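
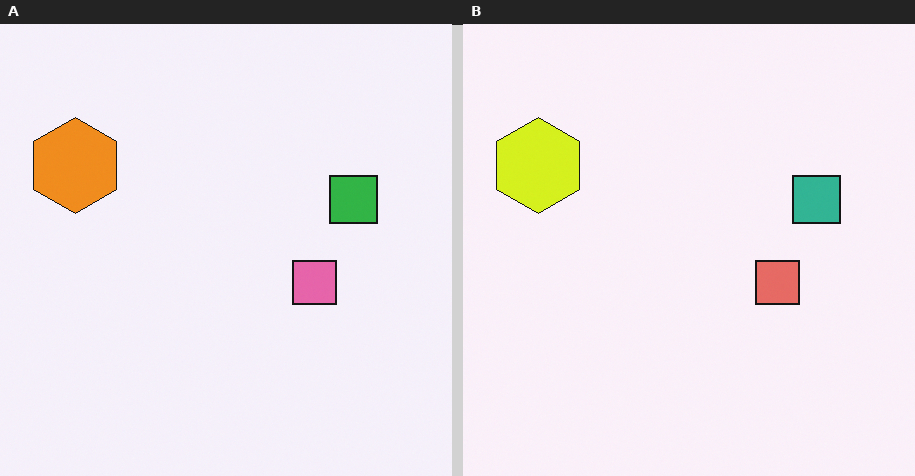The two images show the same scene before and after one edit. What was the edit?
The image was hue-shifted slightly.

Every shape's color has rotated by the same amount around the hue wheel — a uniform hue shift.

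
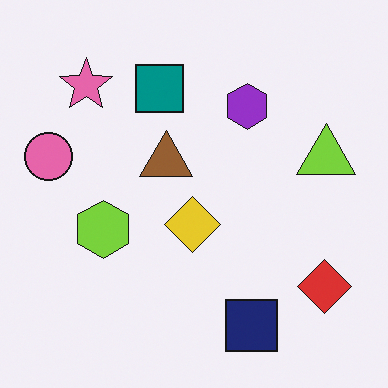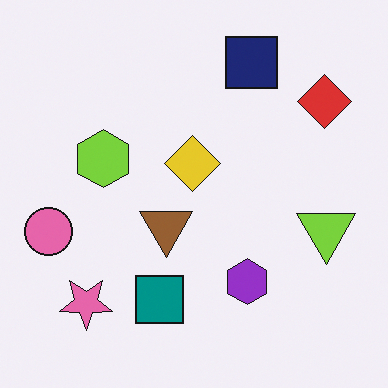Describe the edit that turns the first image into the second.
It was flipped vertically (top ↔ bottom).

The navy square is in the bottom of the first image and the top of the second — shapes on opposite sides of the horizontal midline have swapped in a mirror flip.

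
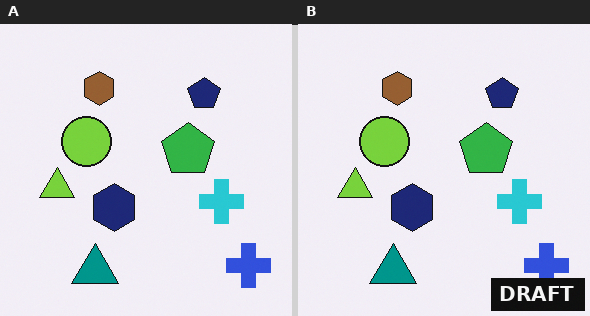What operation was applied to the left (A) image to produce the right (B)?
The transformation is: watermarked with the text "DRAFT" in the lower-right corner.

A dark label reading "DRAFT" appears in the lower-right corner.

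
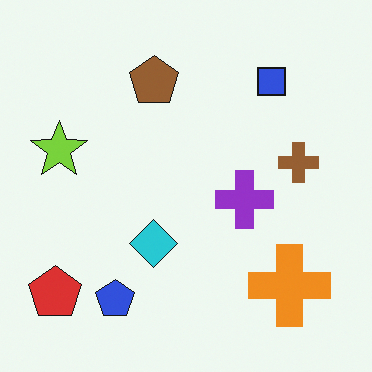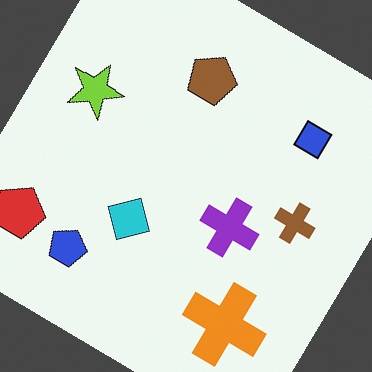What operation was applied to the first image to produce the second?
The image was rotated clockwise by a large amount — several tens of degrees.

Every shape is tilted by the same angle and the image corners show triangular fill wedges — a whole-image rotation by a non-right angle.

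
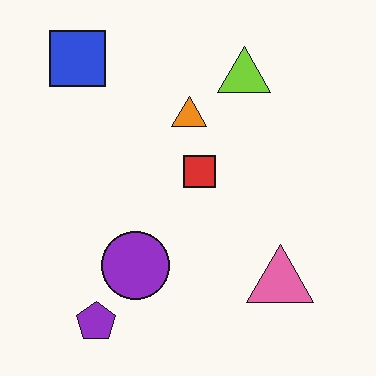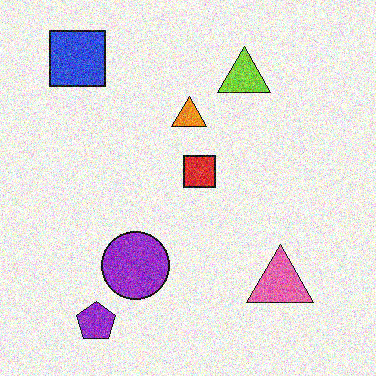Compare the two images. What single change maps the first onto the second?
The image was degraded with heavy additive noise.

Random speckle covers the whole image, including the flat background.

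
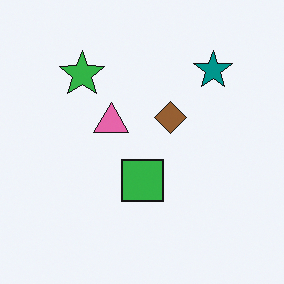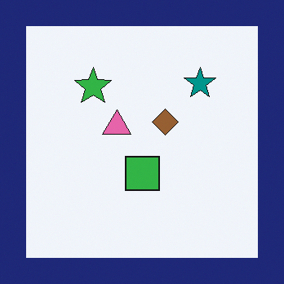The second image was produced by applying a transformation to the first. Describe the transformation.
The second image is the first framed with a navy border.

A solid navy frame runs around the edge of the second image, with the content slightly shrunk inside it.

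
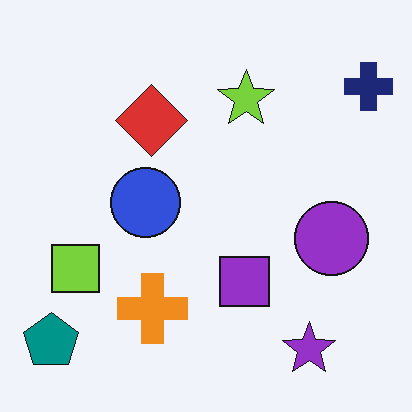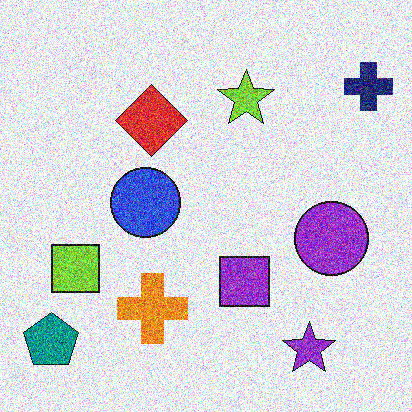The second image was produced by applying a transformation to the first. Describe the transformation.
The image was degraded with strong gaussian noise.

Random speckle covers the whole image, including the flat background.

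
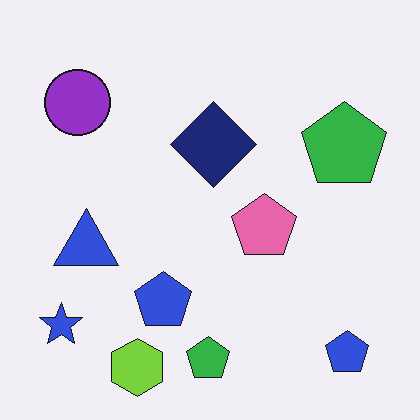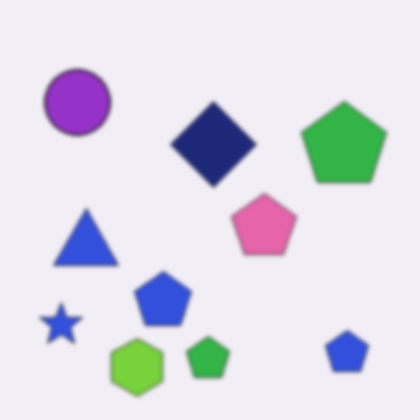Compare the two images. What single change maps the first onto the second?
It was slightly softened.

Shape edges and outlines are uniformly softened across the whole image.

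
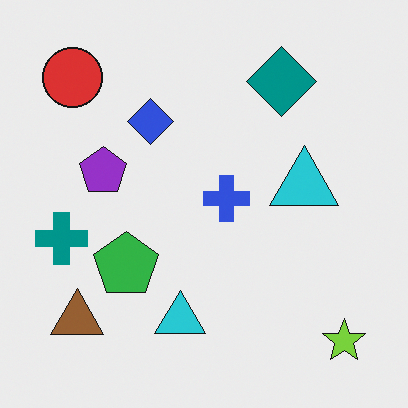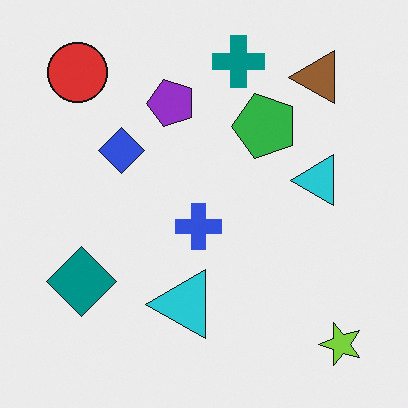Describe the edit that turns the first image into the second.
The transformation is: transposed (reflected across the top-left ↔ bottom-right diagonal).

Shapes have swapped their row and column positions — what was in the top-right is now in the bottom-left — a diagonal reflection.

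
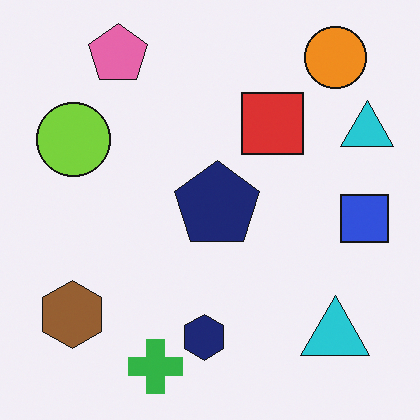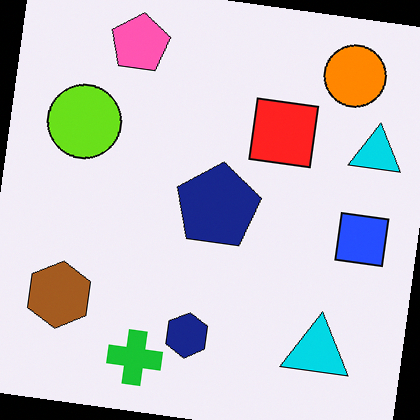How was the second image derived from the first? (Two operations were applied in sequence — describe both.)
It was rotated clockwise by a few degrees, then slightly oversaturated.

Every shape is tilted by the same angle and the image corners show triangular fill wedges — a whole-image rotation by a non-right angle. All colors are more vivid — a global saturation change.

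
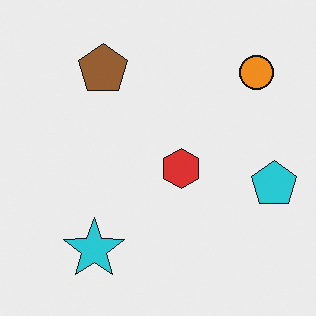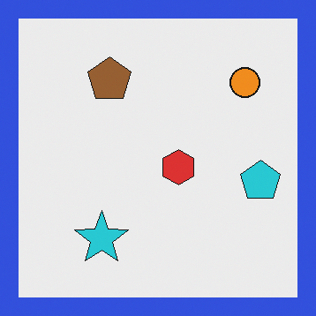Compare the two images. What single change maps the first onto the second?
The image was framed with a blue border.

A solid blue frame runs around the edge of the second image, with the content slightly shrunk inside it.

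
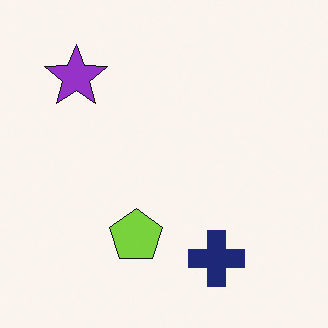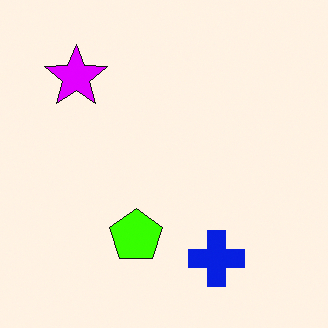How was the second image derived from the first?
The second image is the first heavily oversaturated.

All colors are more vivid — a global saturation change.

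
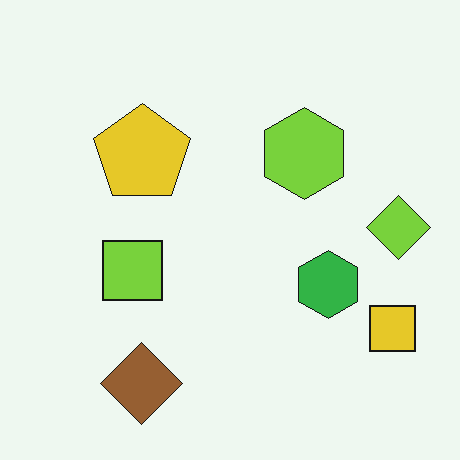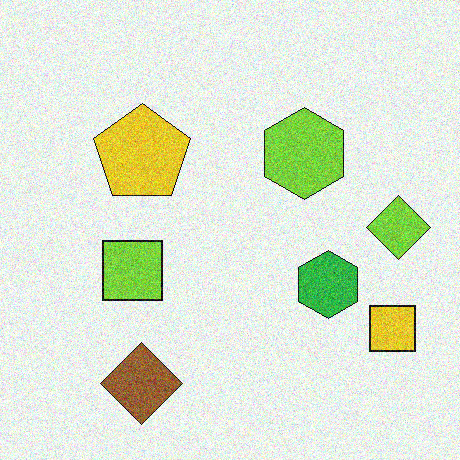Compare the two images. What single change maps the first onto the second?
The second image is the first degraded with visible gaussian noise.

Random speckle covers the whole image, including the flat background.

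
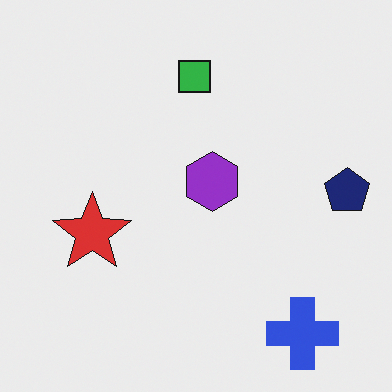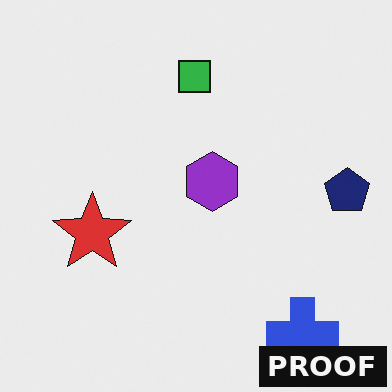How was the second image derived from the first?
The image was watermarked with the text "PROOF" in the lower-right corner.

A dark label reading "PROOF" appears in the lower-right corner.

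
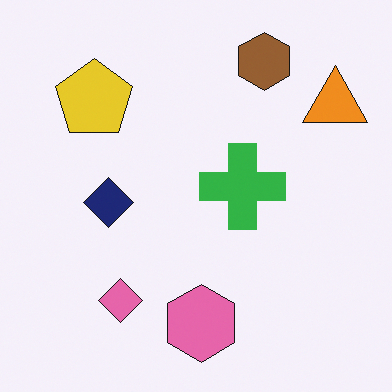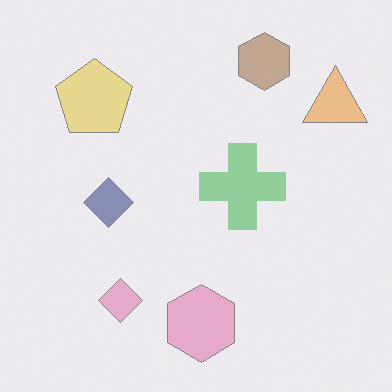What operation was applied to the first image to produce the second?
This is the original image given much lower contrast.

Tones are pushed toward mid-grey across the whole image — a global contrast change.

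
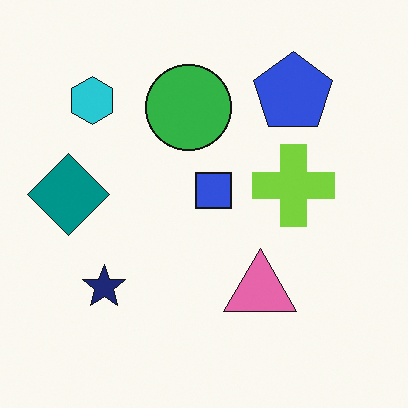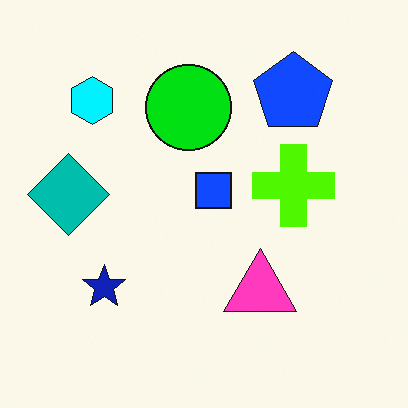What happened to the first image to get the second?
This is the original image made much more vivid (saturation change).

All colors are more vivid — a global saturation change.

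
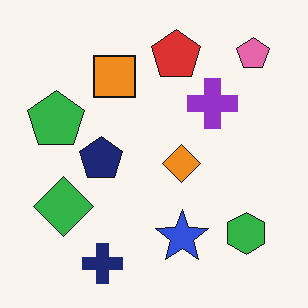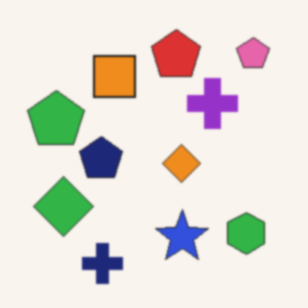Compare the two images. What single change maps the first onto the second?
Given a subtle gaussian blur.

Shape edges and outlines are uniformly softened across the whole image.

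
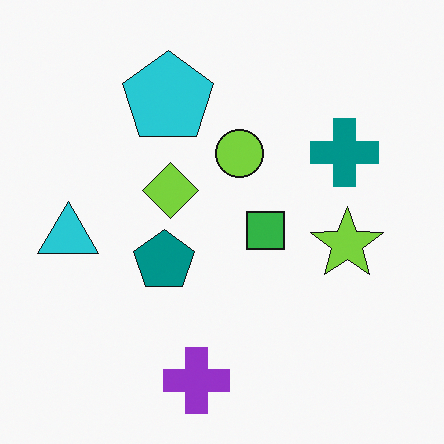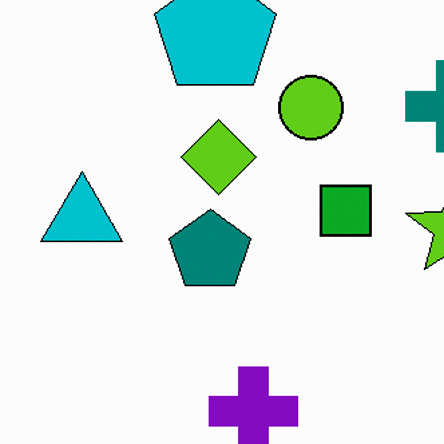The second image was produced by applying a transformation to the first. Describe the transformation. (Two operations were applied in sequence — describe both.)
This is the original image cropped to a modestly smaller region and rescaled, then given slightly increased contrast.

The visible shapes are larger and the field of view is narrower; shapes near the original edges may be partly or wholly outside the frame — a crop-and-rescale. Tones are pushed away from mid-grey across the whole image — a global contrast change.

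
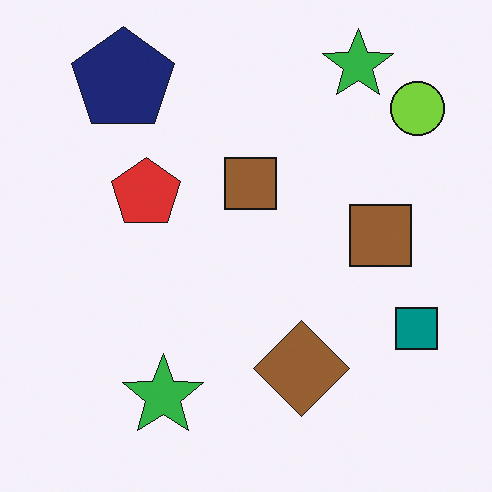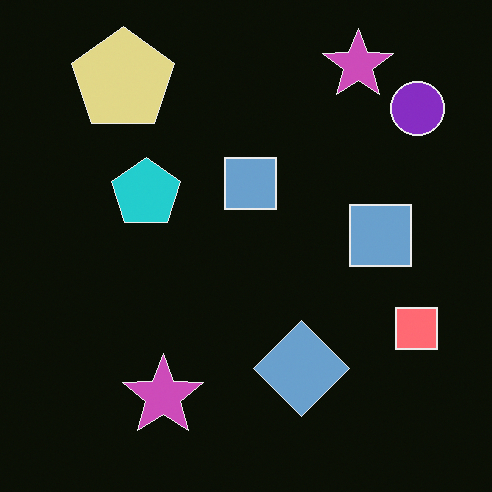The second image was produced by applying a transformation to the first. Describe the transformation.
The image was color-inverted (negative).

The light background has become dark and every shape's color is its complement — a photographic negative.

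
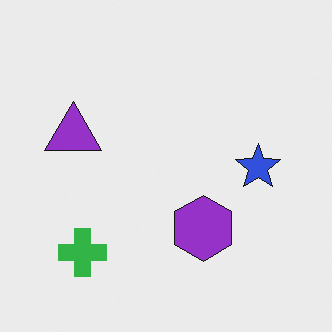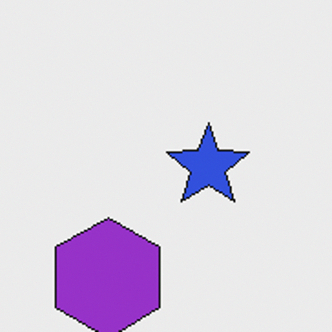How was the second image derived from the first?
This is the original image cropped to a noticeably smaller region and rescaled.

The visible shapes are larger and the field of view is narrower; shapes near the original edges may be partly or wholly outside the frame — a crop-and-rescale.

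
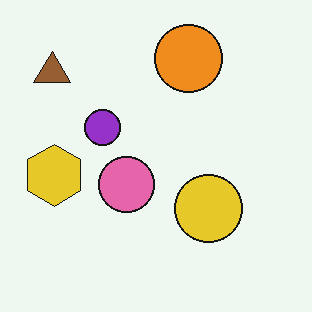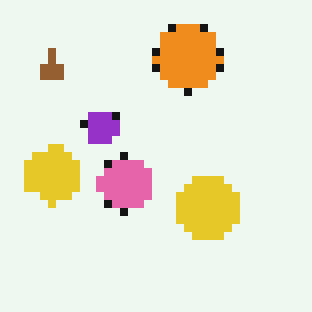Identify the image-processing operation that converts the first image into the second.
The second image is the first moderately pixelated.

Shapes are reduced to large square blocks; fine edges and outlines are lost — a downscale-then-upscale (mosaic) effect.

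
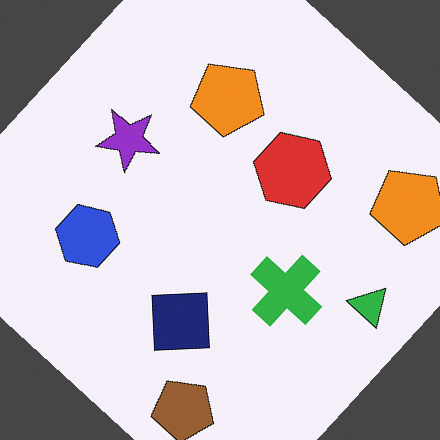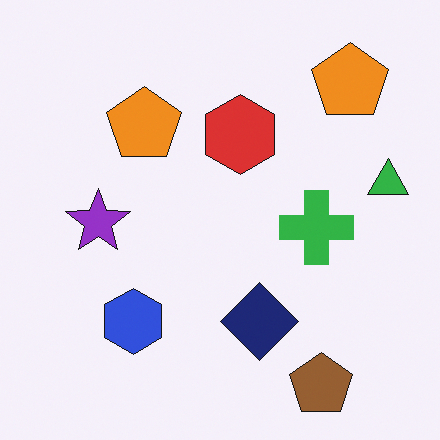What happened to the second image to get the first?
It was rotated clockwise by a large amount — several tens of degrees.

Every shape is tilted by the same angle and the image corners show triangular fill wedges — a whole-image rotation by a non-right angle.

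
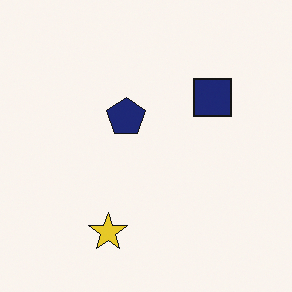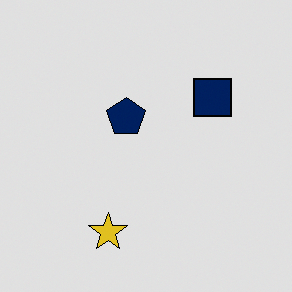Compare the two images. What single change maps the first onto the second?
This is the original image moderately posterized.

Each flat color has snapped to a coarser quantized level — most visibly, the near-white background has dropped to a flat grey.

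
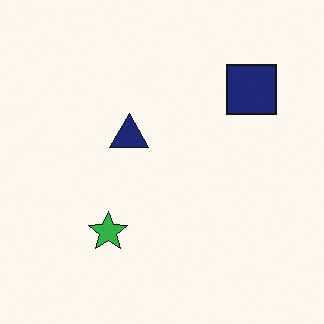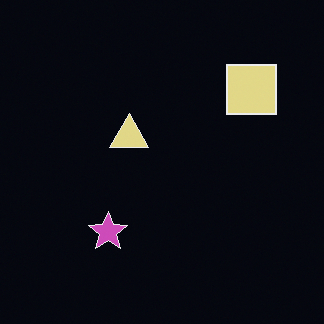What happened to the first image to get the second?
The image was color-inverted (negative).

The light background has become dark and every shape's color is its complement — a photographic negative.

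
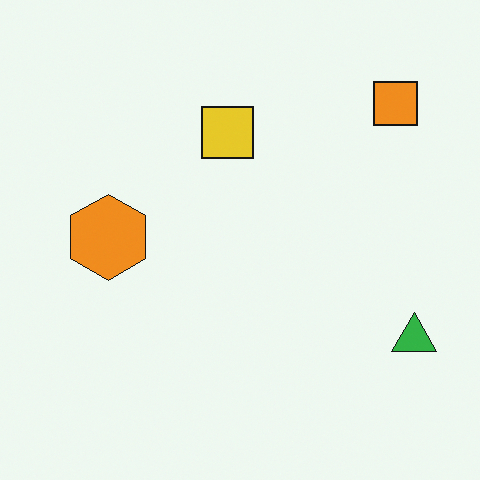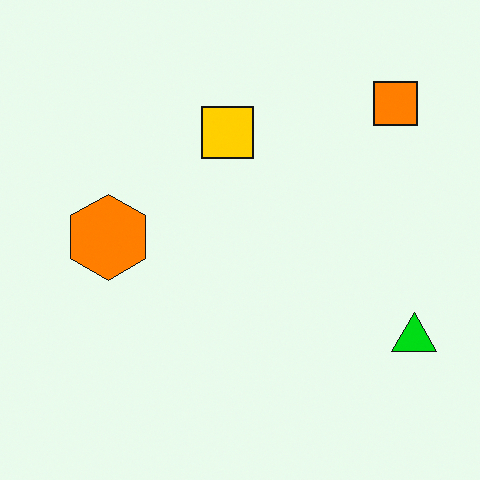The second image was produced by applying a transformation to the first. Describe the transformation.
The transformation is: made much more vivid (saturation change).

All colors are more vivid — a global saturation change.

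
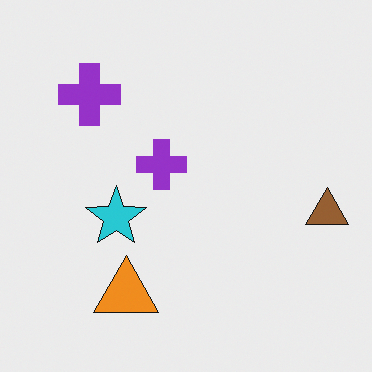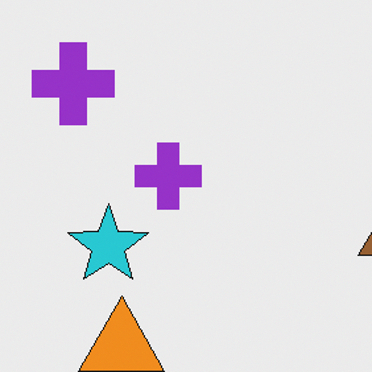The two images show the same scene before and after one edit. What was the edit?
The second image is the first cropped to a modestly smaller region and rescaled.

The visible shapes are larger and the field of view is narrower; shapes near the original edges may be partly or wholly outside the frame — a crop-and-rescale.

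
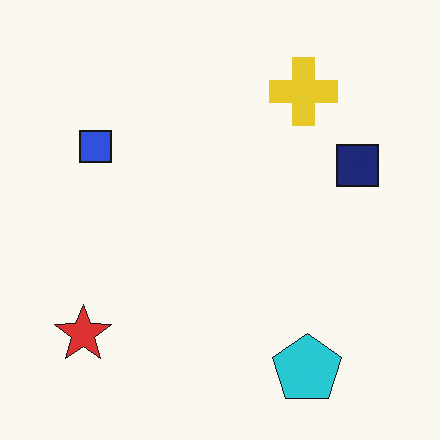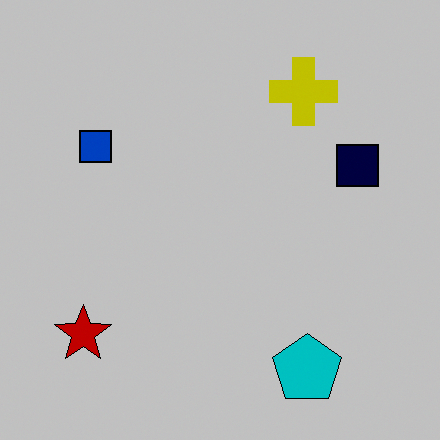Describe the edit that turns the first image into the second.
The image was heavily posterized to just a handful of flat colors.

Each flat color has snapped to a coarser quantized level — most visibly, the near-white background has dropped to a flat grey.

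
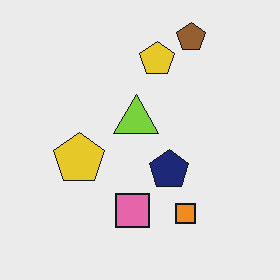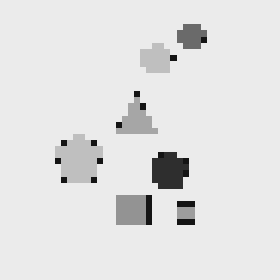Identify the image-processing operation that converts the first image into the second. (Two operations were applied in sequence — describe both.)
The image was converted to grayscale, then pixelated into visible square blocks.

All color is removed — every shape is now a shade of grey. Shapes are reduced to large square blocks; fine edges and outlines are lost — a downscale-then-upscale (mosaic) effect.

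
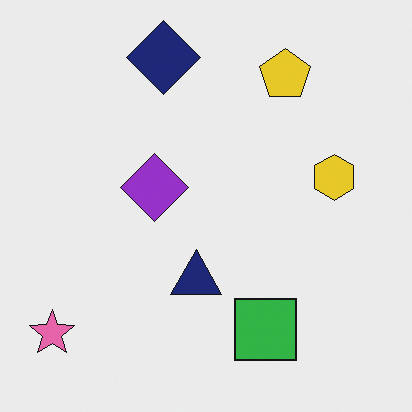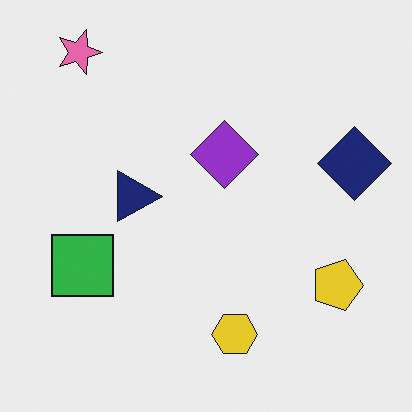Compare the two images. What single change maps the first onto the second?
It was rotated 90° clockwise.

The pink star sits in the bottom-left of the first image and the top-left of the second — consistent with a whole-image 90° clockwise rotation.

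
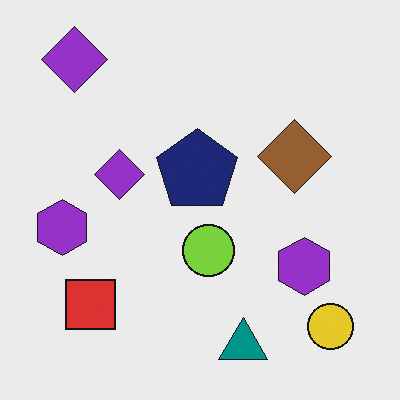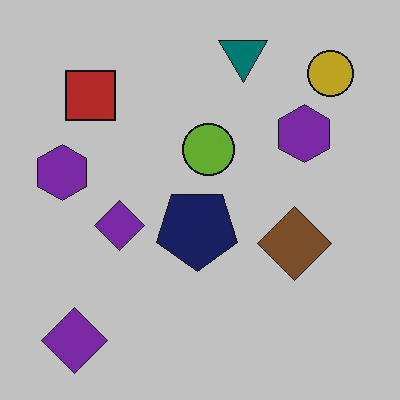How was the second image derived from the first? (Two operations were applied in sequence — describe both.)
The second image is the first flipped vertically (top ↔ bottom), then darkened a little.

The teal triangle is in the bottom of the first image and the top of the second — shapes on opposite sides of the horizontal midline have swapped in a mirror flip. Every pixel — background and shapes alike — is uniformly darkened.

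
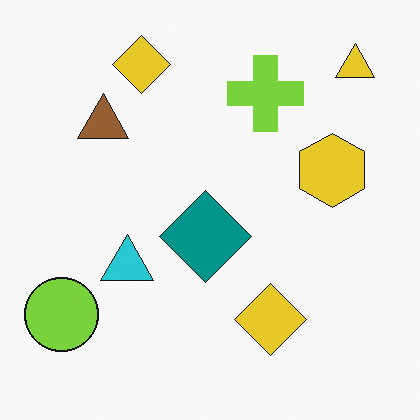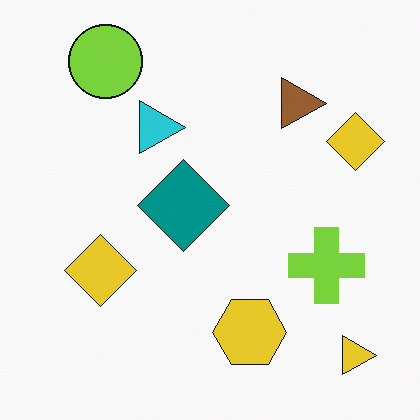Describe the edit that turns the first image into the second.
It was rotated 90° clockwise.

The yellow triangle sits in the top-right of the first image and the bottom-right of the second — consistent with a whole-image 90° clockwise rotation.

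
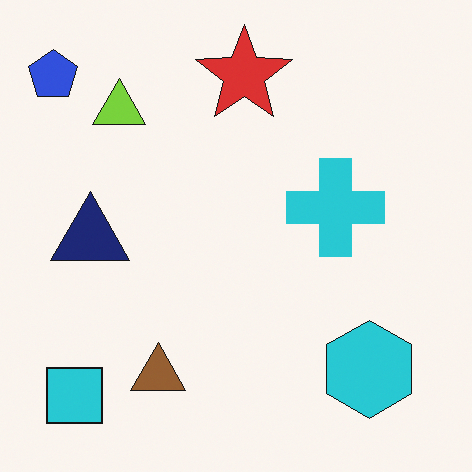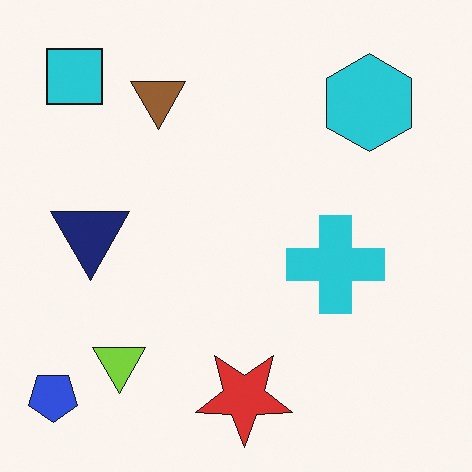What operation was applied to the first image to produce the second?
The transformation is: flipped vertically (top ↔ bottom).

The red star is in the top of the first image and the bottom of the second — shapes on opposite sides of the horizontal midline have swapped in a mirror flip.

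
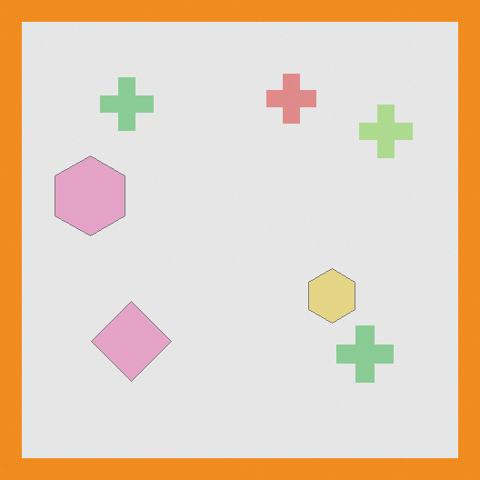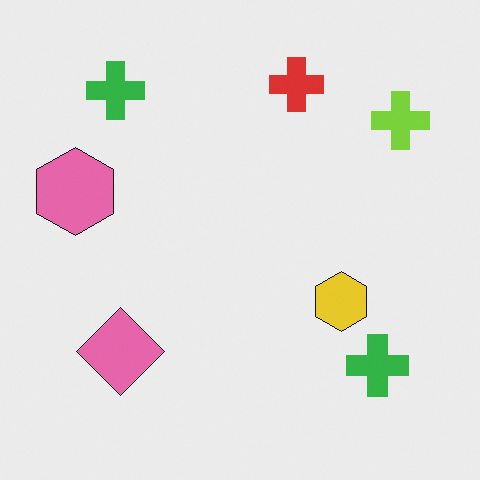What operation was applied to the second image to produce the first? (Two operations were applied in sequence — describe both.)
This is the original image given much lower contrast, then framed with a orange border.

Tones are pushed toward mid-grey across the whole image — a global contrast change. A solid orange frame runs around the edge of the first image, with the content slightly shrunk inside it.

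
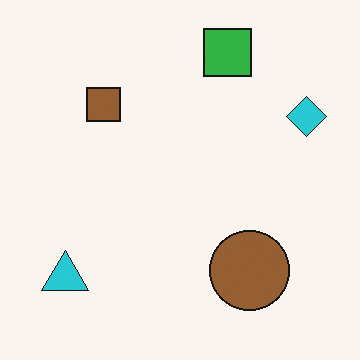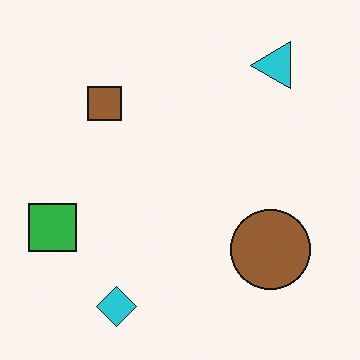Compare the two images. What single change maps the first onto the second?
Transposed (reflected across the top-left ↔ bottom-right diagonal).

Shapes have swapped their row and column positions — what was in the top-right is now in the bottom-left — a diagonal reflection.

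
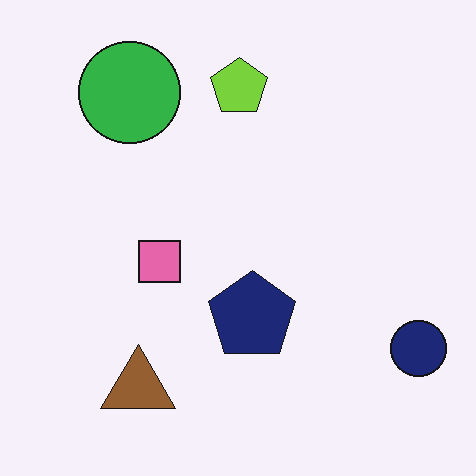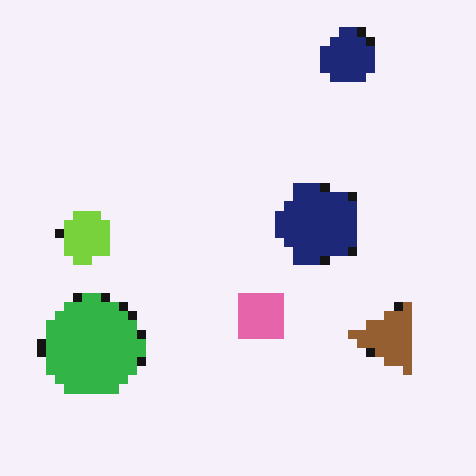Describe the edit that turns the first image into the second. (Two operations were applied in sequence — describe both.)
Rotated 90° counter-clockwise, then coarsely pixelated.

The navy circle sits in the bottom-right of the first image and the top-right of the second — consistent with a whole-image 90° counter-clockwise rotation. Shapes are reduced to large square blocks; fine edges and outlines are lost — a downscale-then-upscale (mosaic) effect.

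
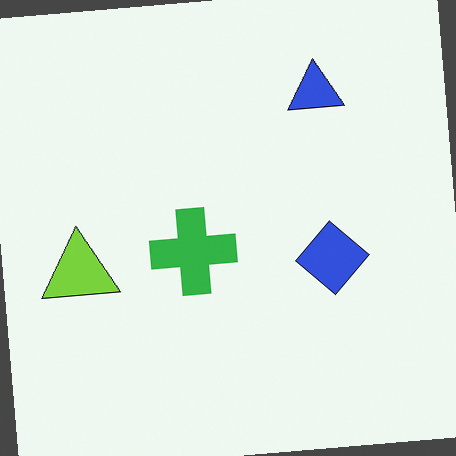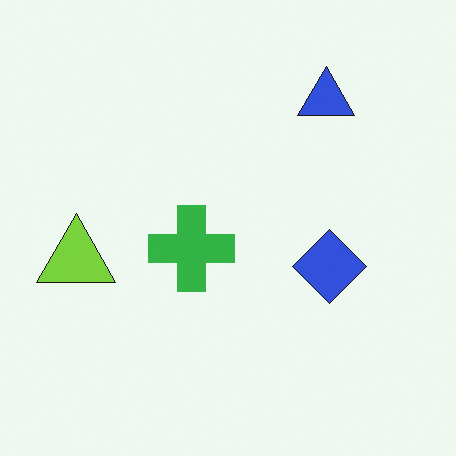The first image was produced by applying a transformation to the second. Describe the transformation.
Rotated counter-clockwise by a slight angle.

Every shape is tilted by the same angle and the image corners show triangular fill wedges — a whole-image rotation by a non-right angle.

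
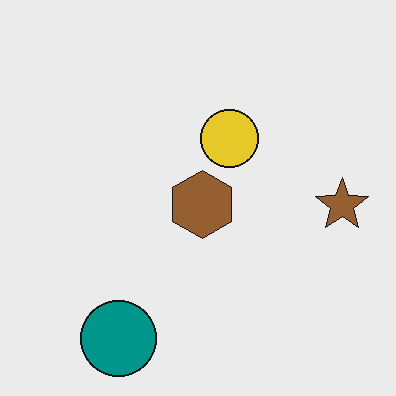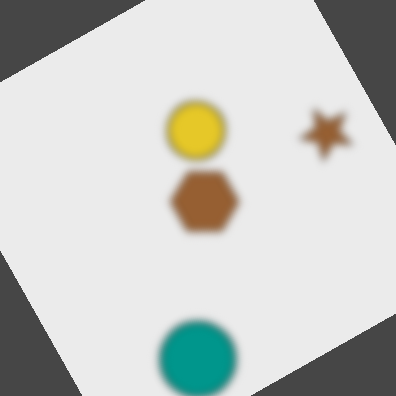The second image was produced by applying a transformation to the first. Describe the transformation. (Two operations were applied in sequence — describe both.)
The image was noticeably gaussian-blurred, then rotated counter-clockwise by a moderate amount.

Shape edges and outlines are uniformly softened across the whole image. Every shape is tilted by the same angle and the image corners show triangular fill wedges — a whole-image rotation by a non-right angle.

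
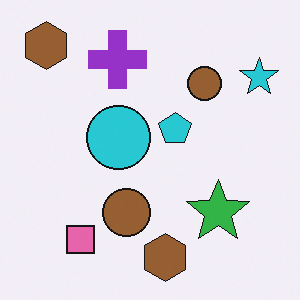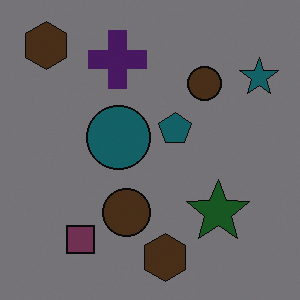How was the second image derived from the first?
It was darkened a lot.

Every pixel — background and shapes alike — is uniformly darkened.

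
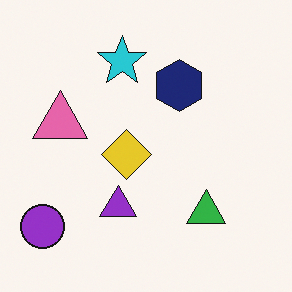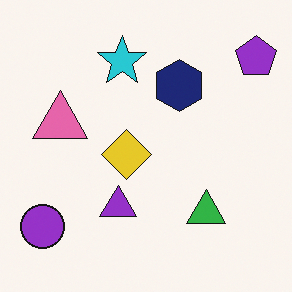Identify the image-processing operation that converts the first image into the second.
The second image is the first overlaid with an additional purple pentagon.

A purple pentagon appears in the second image that is absent from the first.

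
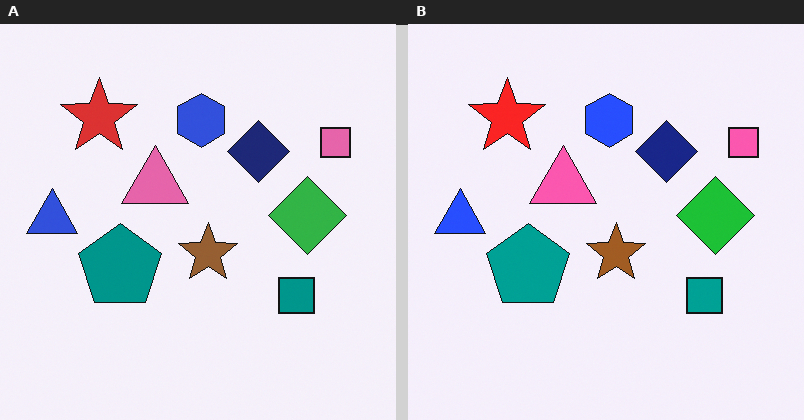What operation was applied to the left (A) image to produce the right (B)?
It was slightly oversaturated.

All colors are more vivid — a global saturation change.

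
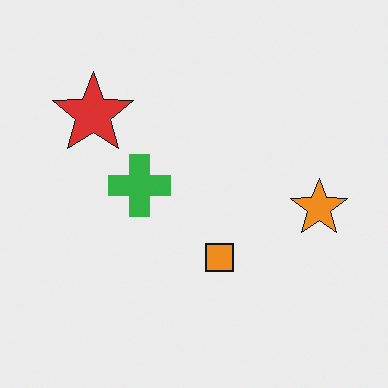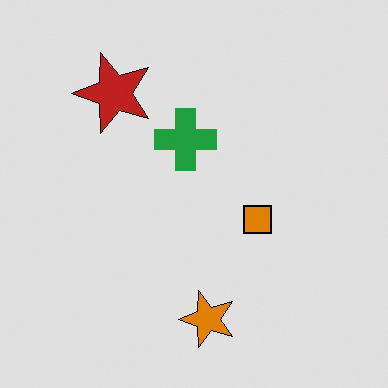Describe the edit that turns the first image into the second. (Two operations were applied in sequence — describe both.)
Moderately posterized, then transposed (reflected across the top-left ↔ bottom-right diagonal).

Each flat color has snapped to a coarser quantized level — most visibly, the near-white background has dropped to a flat grey. Shapes have swapped their row and column positions — what was in the top-right is now in the bottom-left — a diagonal reflection.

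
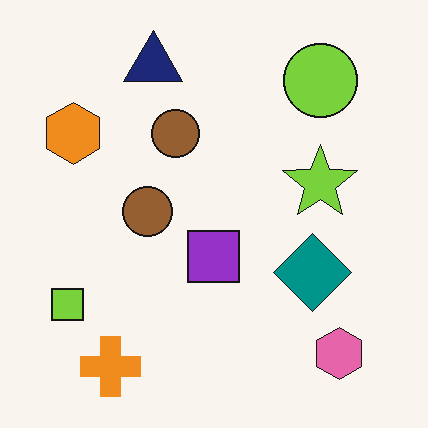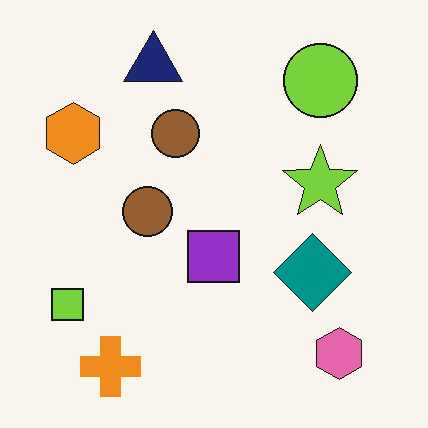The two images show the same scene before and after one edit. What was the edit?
This is the original image given moderate JPEG compression.

Blocky 8×8 compression artifacts appear around shape edges and the flat background shows ringing — characteristic JPEG degradation.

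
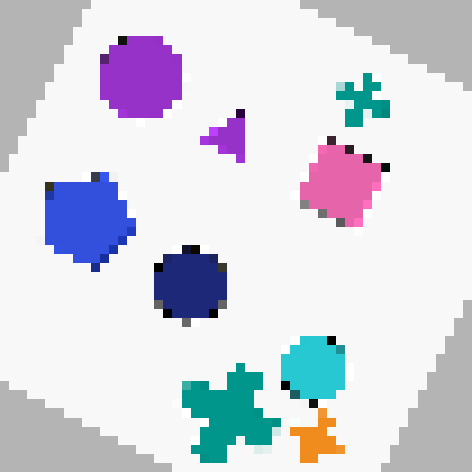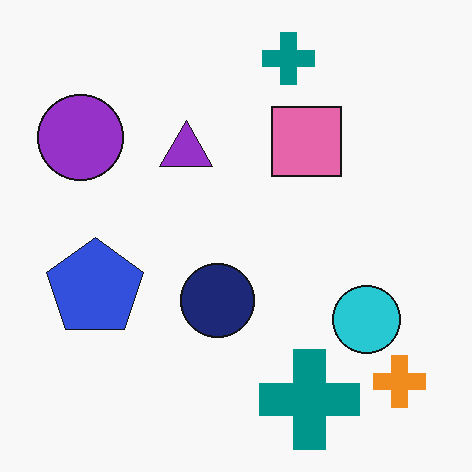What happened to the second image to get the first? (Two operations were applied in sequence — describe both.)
The image was rotated clockwise by a clearly visible amount, then coarsely pixelated.

Every shape is tilted by the same angle and the image corners show triangular fill wedges — a whole-image rotation by a non-right angle. Shapes are reduced to large square blocks; fine edges and outlines are lost — a downscale-then-upscale (mosaic) effect.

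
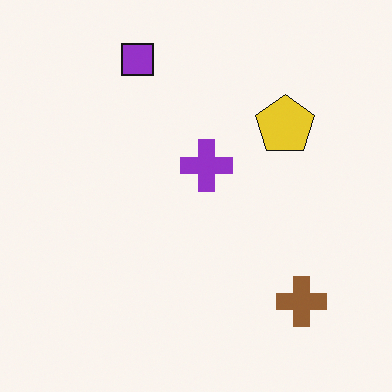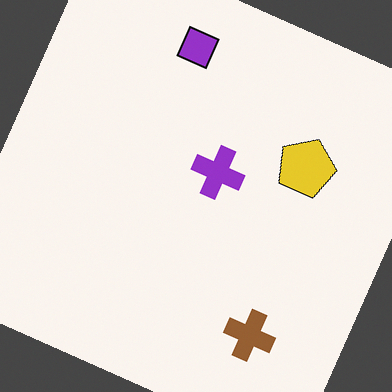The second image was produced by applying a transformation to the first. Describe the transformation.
The transformation is: rotated clockwise by a clearly visible amount.

Every shape is tilted by the same angle and the image corners show triangular fill wedges — a whole-image rotation by a non-right angle.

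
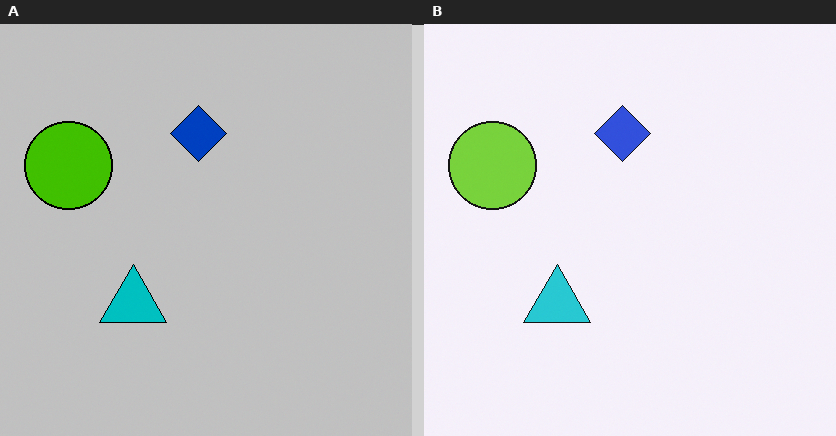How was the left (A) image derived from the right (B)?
This is the original image heavily posterized to just a handful of flat colors.

Each flat color has snapped to a coarser quantized level — most visibly, the near-white background has dropped to a flat grey.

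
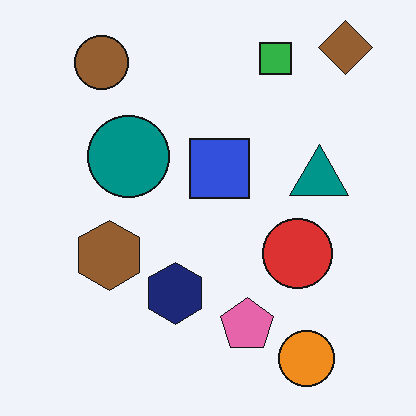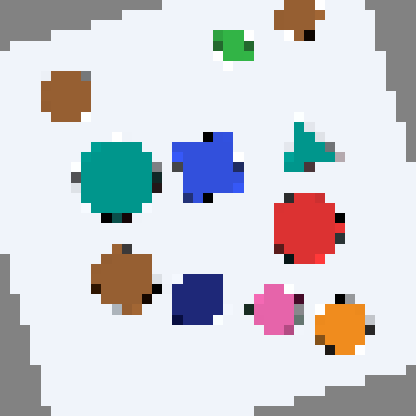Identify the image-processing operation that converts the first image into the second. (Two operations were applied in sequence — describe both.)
It was rotated counter-clockwise by a clearly visible amount, then heavily pixelated into large blocks.

Every shape is tilted by the same angle and the image corners show triangular fill wedges — a whole-image rotation by a non-right angle. Shapes are reduced to large square blocks; fine edges and outlines are lost — a downscale-then-upscale (mosaic) effect.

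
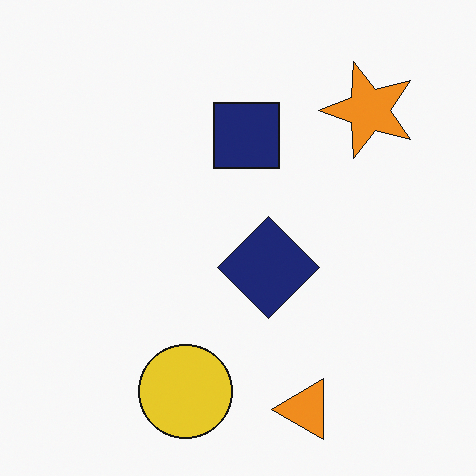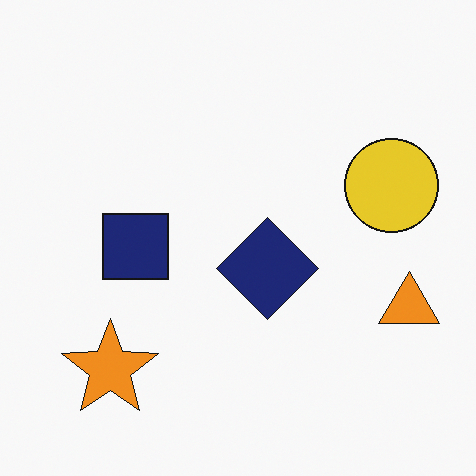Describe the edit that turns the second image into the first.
Transposed (reflected across the top-left ↔ bottom-right diagonal).

Shapes have swapped their row and column positions — what was in the top-right is now in the bottom-left — a diagonal reflection.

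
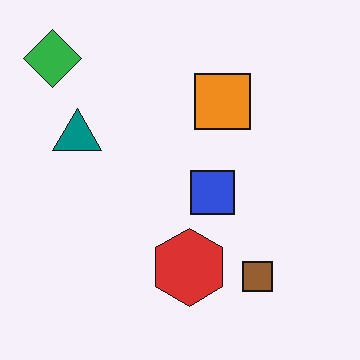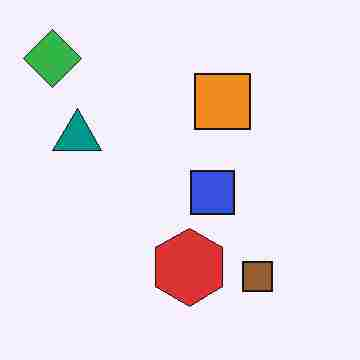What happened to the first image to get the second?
The transformation is: degraded with heavy JPEG compression.

Blocky 8×8 compression artifacts appear around shape edges and the flat background shows ringing — characteristic JPEG degradation.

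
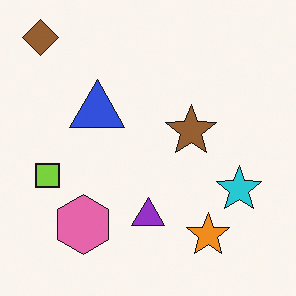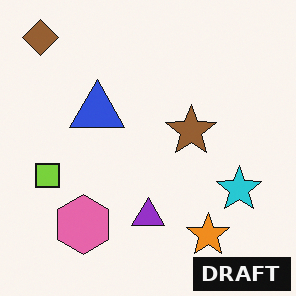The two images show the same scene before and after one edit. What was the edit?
The transformation is: watermarked with the text "DRAFT" in the lower-right corner.

A dark label reading "DRAFT" appears in the lower-right corner.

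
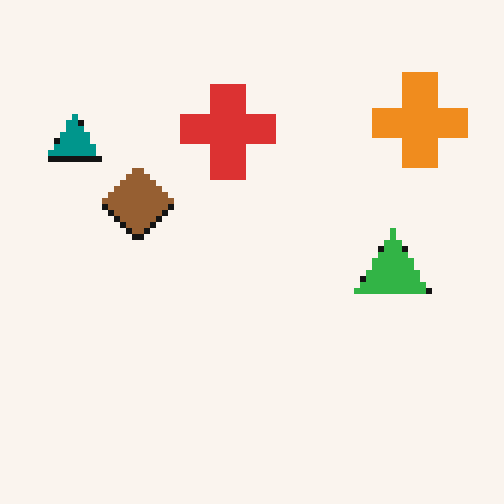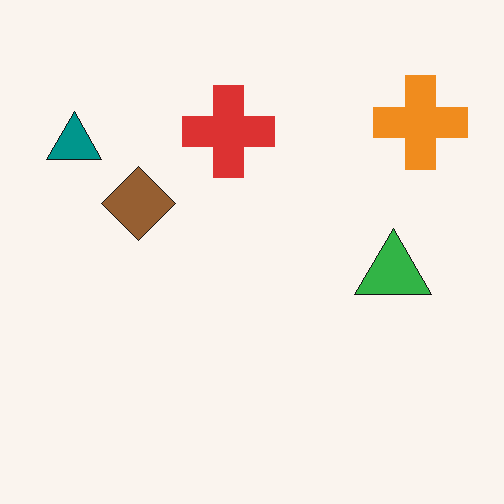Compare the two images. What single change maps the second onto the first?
The image was moderately pixelated.

Shapes are reduced to large square blocks; fine edges and outlines are lost — a downscale-then-upscale (mosaic) effect.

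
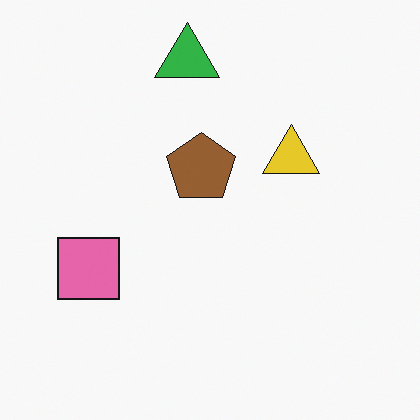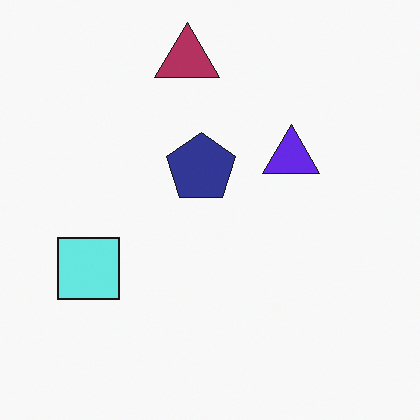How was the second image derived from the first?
The image was hue-shifted by a large amount.

Every shape's color has rotated by the same amount around the hue wheel — a uniform hue shift.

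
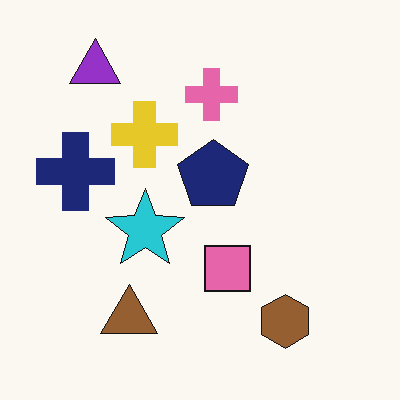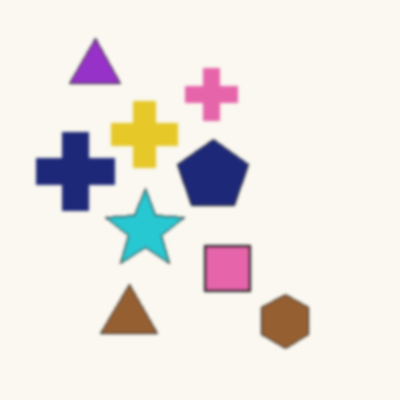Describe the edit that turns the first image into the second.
The second image is the first slightly softened.

Shape edges and outlines are uniformly softened across the whole image.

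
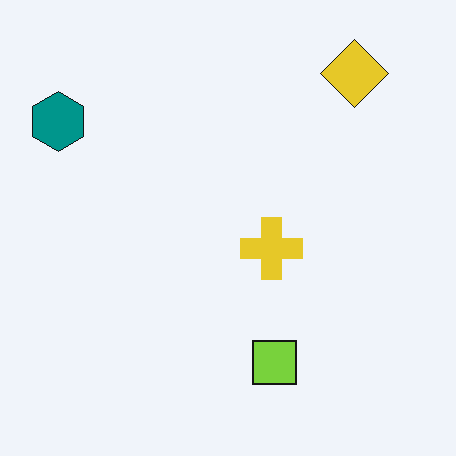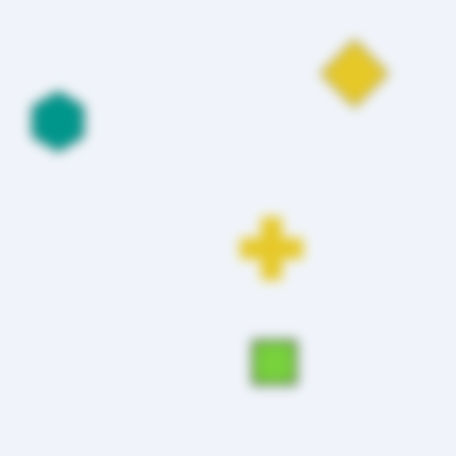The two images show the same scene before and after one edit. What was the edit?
The transformation is: heavily blurred.

Shape edges and outlines are uniformly softened across the whole image.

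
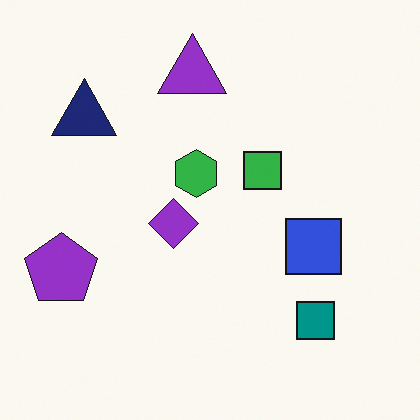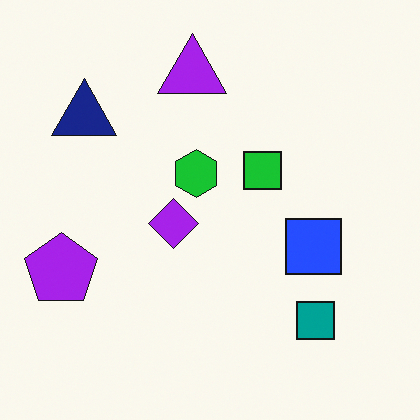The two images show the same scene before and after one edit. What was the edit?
It was slightly oversaturated.

All colors are more vivid — a global saturation change.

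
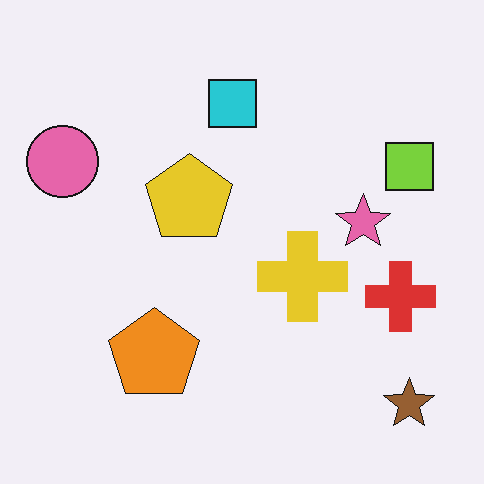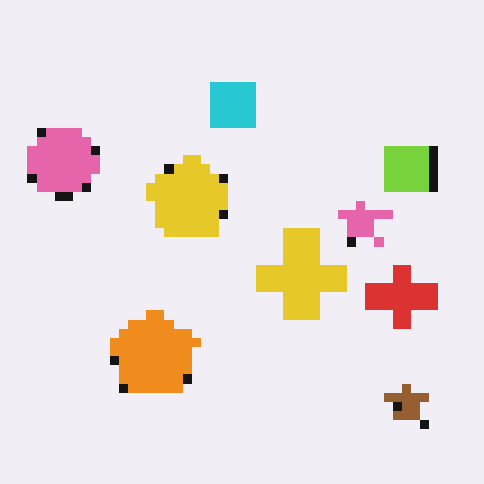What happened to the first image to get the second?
The transformation is: coarsely pixelated.

Shapes are reduced to large square blocks; fine edges and outlines are lost — a downscale-then-upscale (mosaic) effect.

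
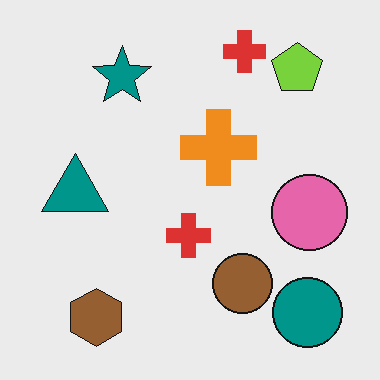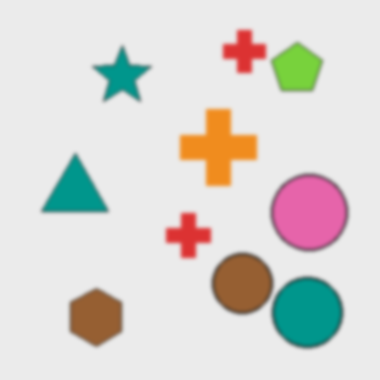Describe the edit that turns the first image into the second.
It was lightly blurred.

Shape edges and outlines are uniformly softened across the whole image.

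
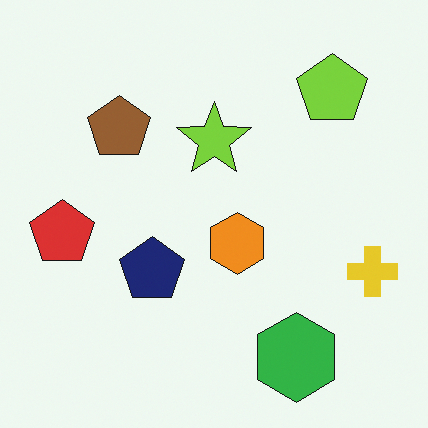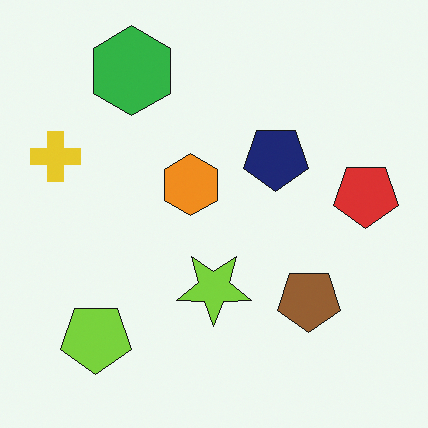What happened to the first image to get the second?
This is the original image rotated 180°.

The lime pentagon sits in the top-right of the first image and the bottom-left of the second — consistent with a whole-image 180° rotation.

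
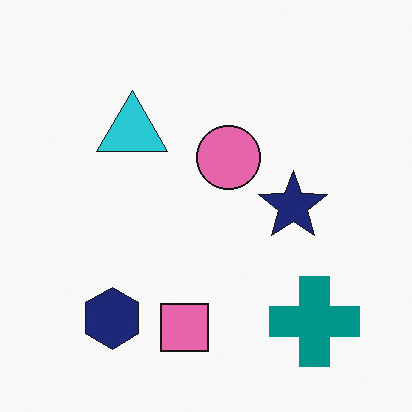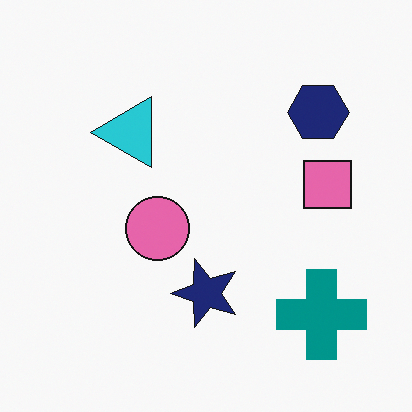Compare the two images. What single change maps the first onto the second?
It was transposed (reflected across the top-left ↔ bottom-right diagonal).

Shapes have swapped their row and column positions — what was in the top-right is now in the bottom-left — a diagonal reflection.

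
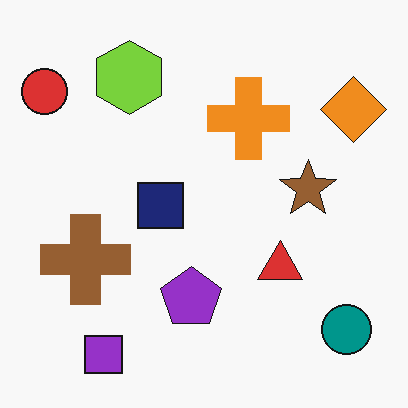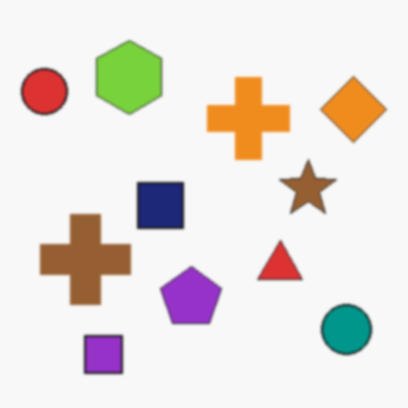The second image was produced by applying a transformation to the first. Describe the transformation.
The second image is the first lightly blurred.

Shape edges and outlines are uniformly softened across the whole image.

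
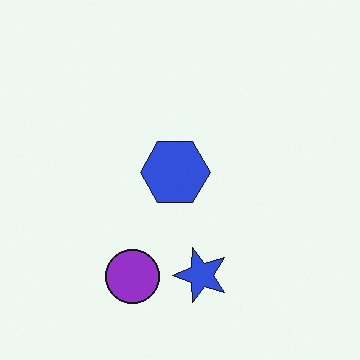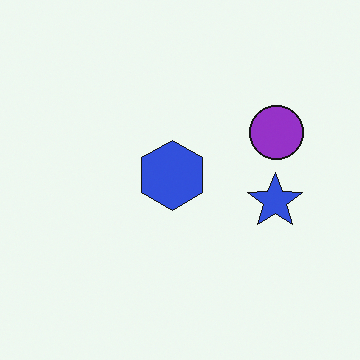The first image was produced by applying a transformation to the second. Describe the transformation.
It was transposed (reflected across the top-left ↔ bottom-right diagonal).

Shapes have swapped their row and column positions — what was in the top-right is now in the bottom-left — a diagonal reflection.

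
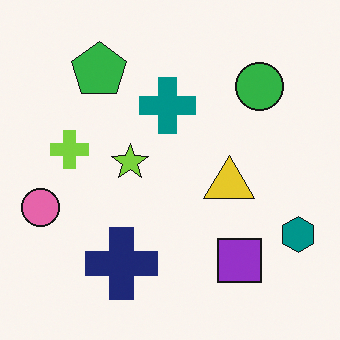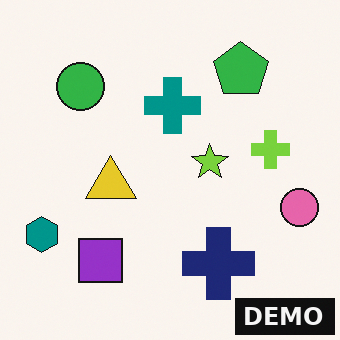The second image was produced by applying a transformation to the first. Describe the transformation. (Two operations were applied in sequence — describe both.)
This is the original image flipped horizontally (left ↔ right), then watermarked with the text "DEMO" in the lower-right corner.

The pink circle is in the left of the first image and the right of the second — shapes on opposite sides of the vertical midline have swapped in a mirror flip. A dark label reading "DEMO" appears in the lower-right corner.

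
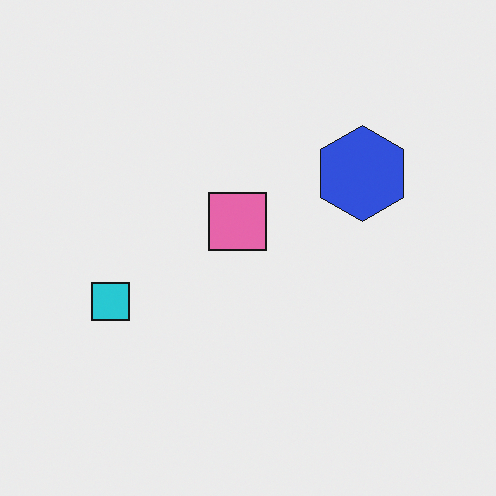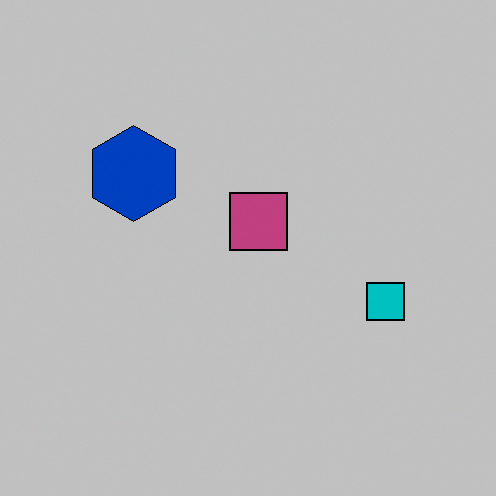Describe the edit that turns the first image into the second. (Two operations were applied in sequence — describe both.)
The image was flipped horizontally (left ↔ right), then heavily posterized to just a handful of flat colors.

The cyan square is in the left of the first image and the right of the second — shapes on opposite sides of the vertical midline have swapped in a mirror flip. Each flat color has snapped to a coarser quantized level — most visibly, the near-white background has dropped to a flat grey.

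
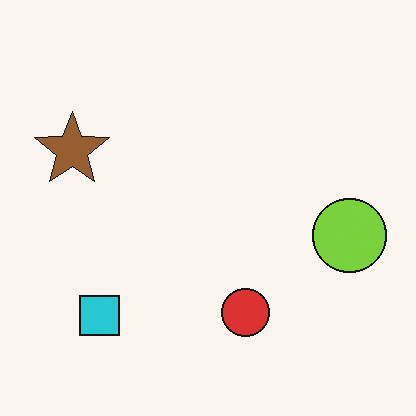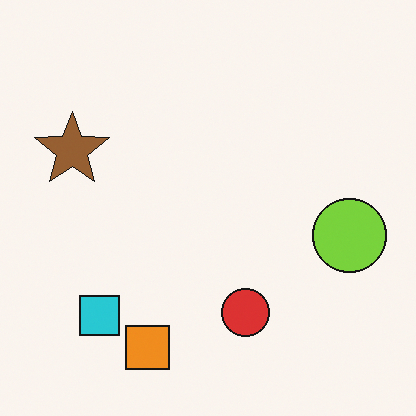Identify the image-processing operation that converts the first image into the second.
This is the original image overlaid with an additional orange square.

An orange square appears in the second image that is absent from the first.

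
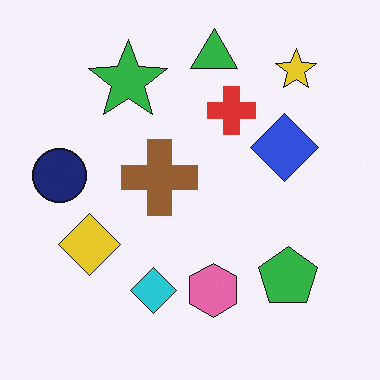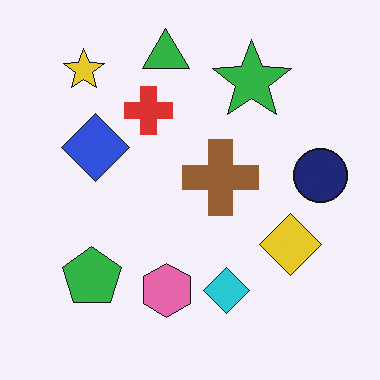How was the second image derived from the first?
The transformation is: flipped horizontally (left ↔ right).

The navy circle is in the left of the first image and the right of the second — shapes on opposite sides of the vertical midline have swapped in a mirror flip.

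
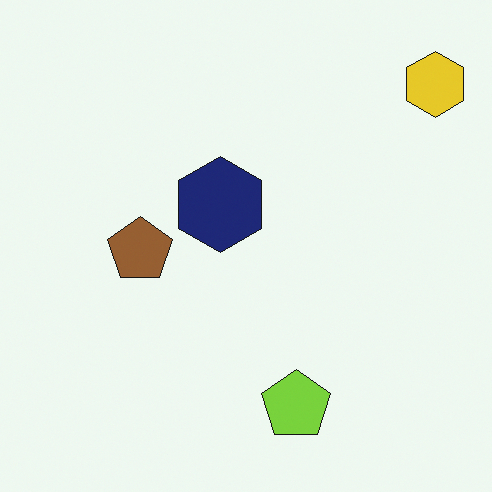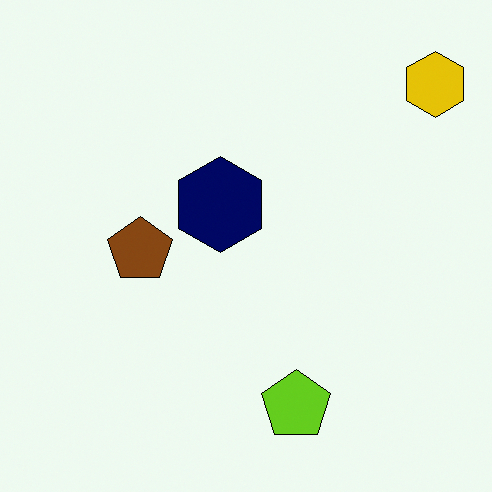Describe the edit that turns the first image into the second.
This is the original image given slightly increased contrast.

Tones are pushed away from mid-grey across the whole image — a global contrast change.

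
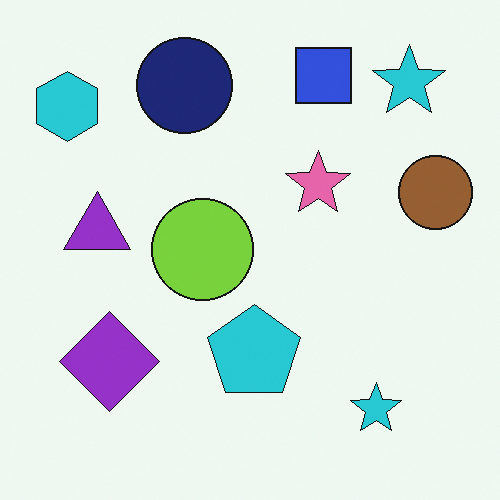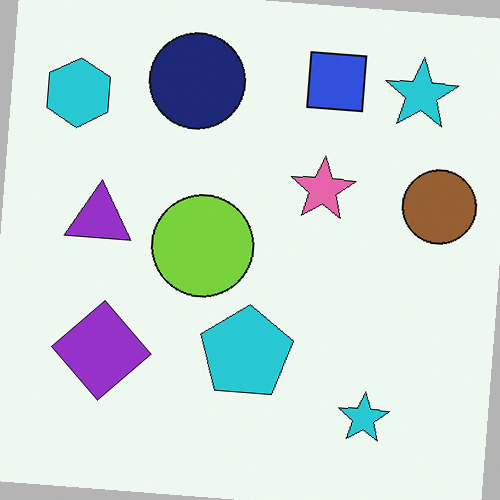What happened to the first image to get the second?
The transformation is: rotated clockwise by a few degrees.

Every shape is tilted by the same angle and the image corners show triangular fill wedges — a whole-image rotation by a non-right angle.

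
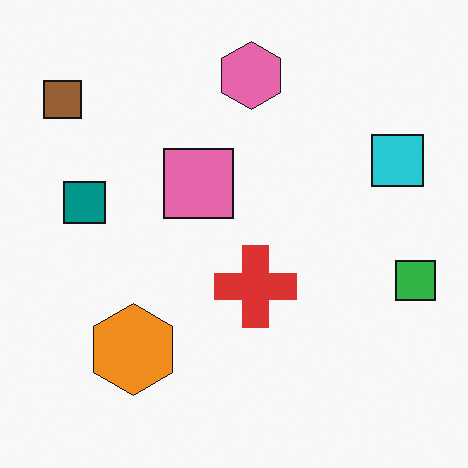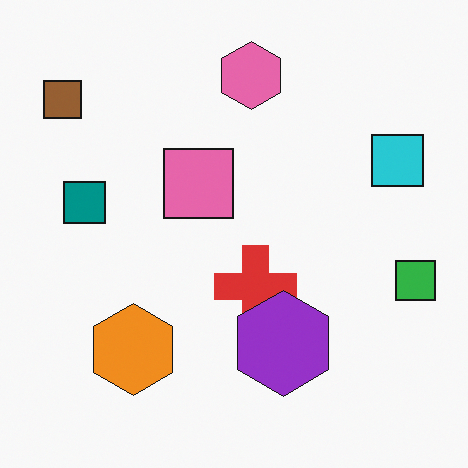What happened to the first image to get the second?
This is the original image overlaid with an additional purple hexagon.

A purple hexagon appears in the second image that is absent from the first.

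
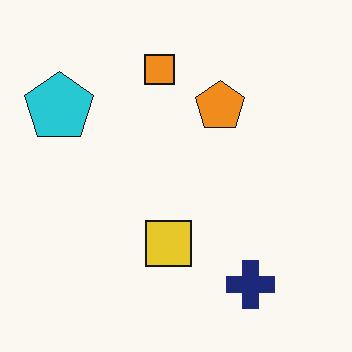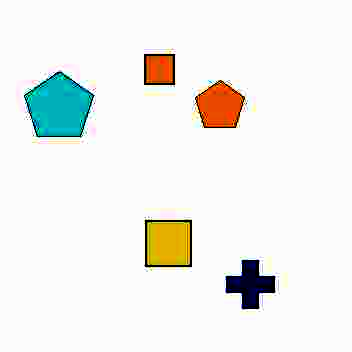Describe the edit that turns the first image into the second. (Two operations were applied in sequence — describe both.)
It was degraded with heavy JPEG compression, then given much higher contrast.

Blocky 8×8 compression artifacts appear around shape edges and the flat background shows ringing — characteristic JPEG degradation. Tones are pushed away from mid-grey across the whole image — a global contrast change.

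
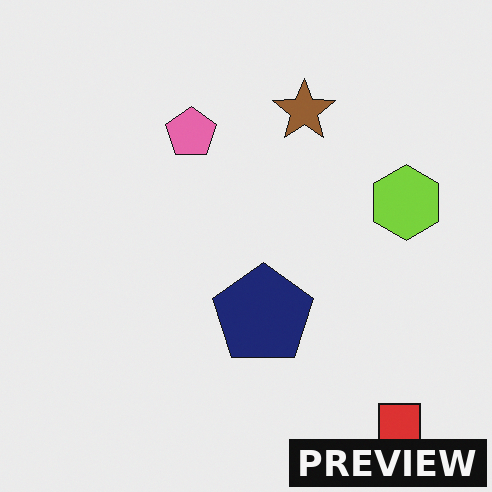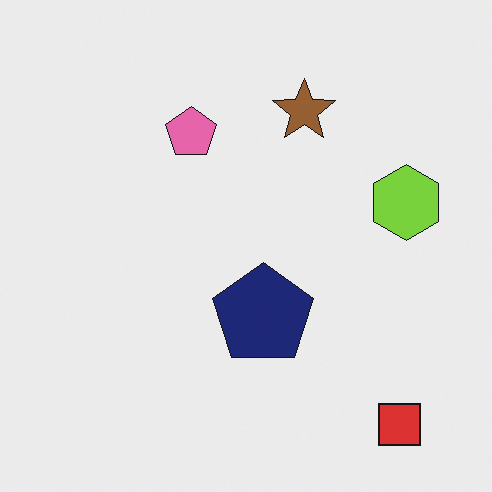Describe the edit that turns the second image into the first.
The image was watermarked with the text "PREVIEW" in the lower-right corner.

A dark label reading "PREVIEW" appears in the lower-right corner.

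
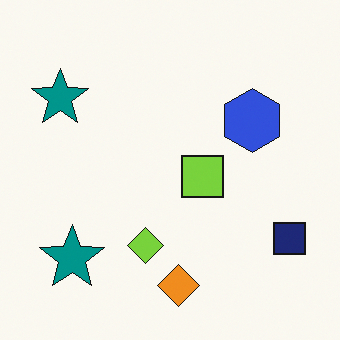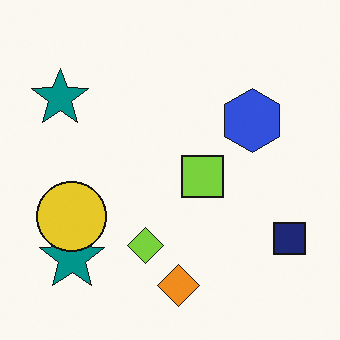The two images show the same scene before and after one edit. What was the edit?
Overlaid with an additional yellow circle.

A yellow circle appears in the second image that is absent from the first.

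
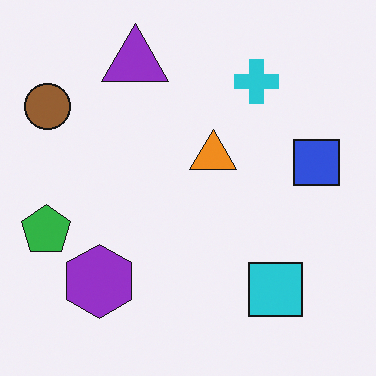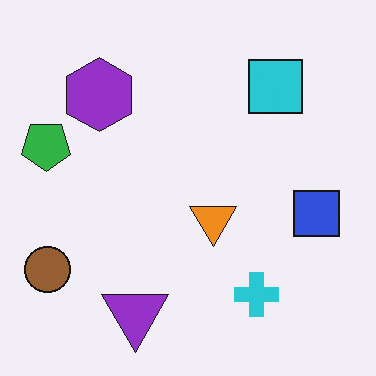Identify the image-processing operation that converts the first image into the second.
The second image is the first flipped vertically (top ↔ bottom).

The purple triangle is in the top of the first image and the bottom of the second — shapes on opposite sides of the horizontal midline have swapped in a mirror flip.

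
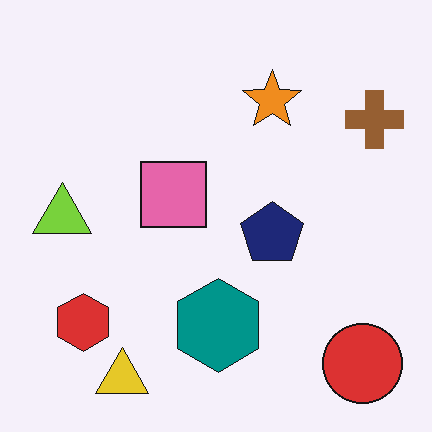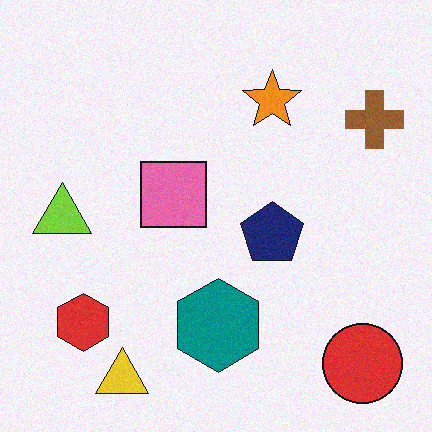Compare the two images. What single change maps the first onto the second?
The second image is the first degraded with a light layer of grain.

Random speckle covers the whole image, including the flat background.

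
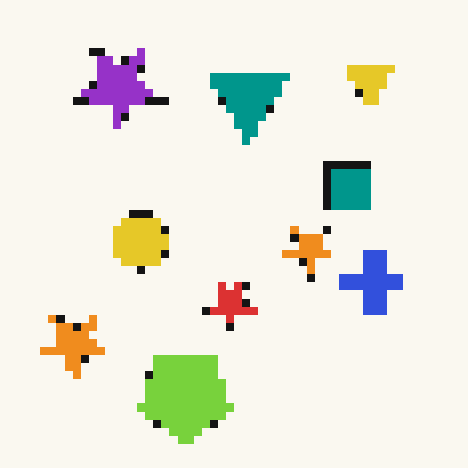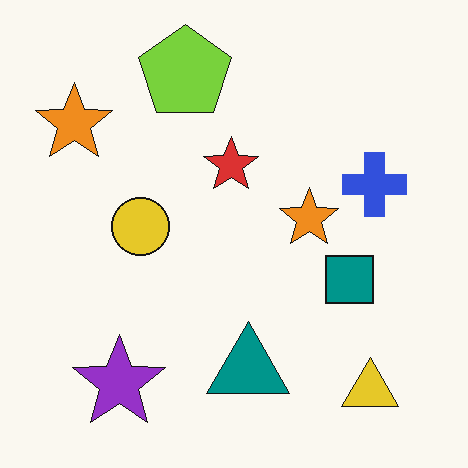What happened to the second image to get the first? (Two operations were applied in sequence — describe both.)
Flipped vertically (top ↔ bottom), then pixelated into visible square blocks.

The lime pentagon is in the top of the second image and the bottom of the first — shapes on opposite sides of the horizontal midline have swapped in a mirror flip. Shapes are reduced to large square blocks; fine edges and outlines are lost — a downscale-then-upscale (mosaic) effect.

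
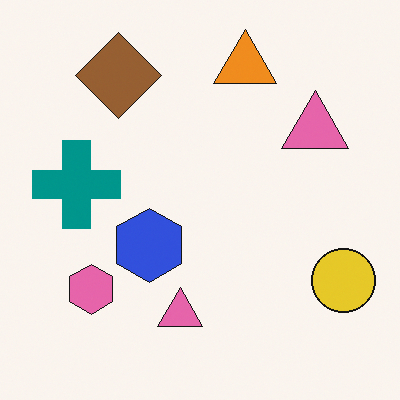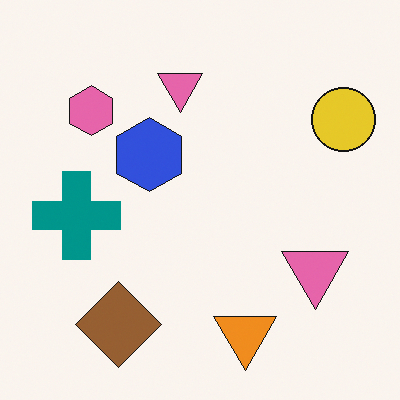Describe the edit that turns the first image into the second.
It was flipped vertically (top ↔ bottom).

The orange triangle is in the top of the first image and the bottom of the second — shapes on opposite sides of the horizontal midline have swapped in a mirror flip.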